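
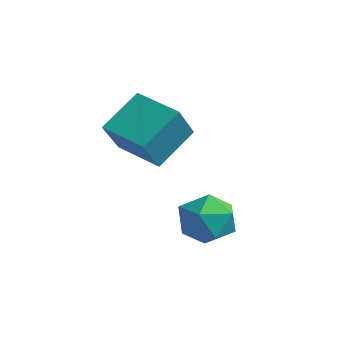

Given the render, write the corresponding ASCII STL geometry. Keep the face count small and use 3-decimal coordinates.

solid 
facet normal -0.382 0.592 0.709
outer loop
vertex 1.392 -2.046 1.292
vertex 0.56 -2.617 1.32
vertex 1.342 -2.833 1.922
endloop
endfacet
facet normal 0.330 0.577 0.747
outer loop
vertex 1.392 -2.046 1.292
vertex 1.342 -2.833 1.922
vertex 2.191 -2.652 1.407
endloop
endfacet
facet normal 0.589 0.799 0.121
outer loop
vertex 1.392 -2.046 1.292
vertex 2.191 -2.652 1.407
vertex 1.935 -2.324 0.488
endloop
endfacet
facet normal 0.037 0.952 -0.304
outer loop
vertex 1.392 -2.046 1.292
vertex 1.935 -2.324 0.488
vertex 0.927 -2.302 0.434
endloop
endfacet
facet normal -0.563 0.824 0.060
outer loop
vertex 1.392 -2.046 1.292
vertex 0.927 -2.302 0.434
vertex 0.56 -2.617 1.32
endloop
endfacet
facet normal 0.532 -0.102 0.841
outer loop
vertex 2.191 -2.652 1.407
vertex 1.342 -2.833 1.922
vertex 1.853 -3.598 1.506
endloop
endfacet
facet normal -0.622 -0.077 0.780
outer loop
vertex 1.342 -2.833 1.922
vertex 0.56 -2.617 1.32
vertex 0.845 -3.576 1.452
endloop
endfacet
facet normal -0.915 0.298 -0.273
outer loop
vertex 0.56 -2.617 1.32
vertex 0.927 -2.302 0.434
vertex 0.589 -3.248 0.533
endloop
endfacet
facet normal 0.057 0.506 -0.861
outer loop
vertex 0.927 -2.302 0.434
vertex 1.935 -2.324 0.488
vertex 1.438 -3.067 0.018
endloop
endfacet
facet normal 0.950 0.259 -0.172
outer loop
vertex 1.935 -2.324 0.488
vertex 2.191 -2.652 1.407
vertex 2.22 -3.283 0.62
endloop
endfacet
facet normal -0.037 -0.952 0.304
outer loop
vertex 1.388 -3.854 0.648
vertex 1.853 -3.598 1.506
vertex 0.845 -3.576 1.452
endloop
endfacet
facet normal -0.589 -0.799 -0.121
outer loop
vertex 1.388 -3.854 0.648
vertex 0.845 -3.576 1.452
vertex 0.589 -3.248 0.533
endloop
endfacet
facet normal -0.330 -0.577 -0.747
outer loop
vertex 1.388 -3.854 0.648
vertex 0.589 -3.248 0.533
vertex 1.438 -3.067 0.018
endloop
endfacet
facet normal 0.382 -0.592 -0.709
outer loop
vertex 1.388 -3.854 0.648
vertex 1.438 -3.067 0.018
vertex 2.22 -3.283 0.62
endloop
endfacet
facet normal 0.563 -0.824 -0.060
outer loop
vertex 1.388 -3.854 0.648
vertex 2.22 -3.283 0.62
vertex 1.853 -3.598 1.506
endloop
endfacet
facet normal -0.057 -0.506 0.861
outer loop
vertex 0.845 -3.576 1.452
vertex 1.853 -3.598 1.506
vertex 1.342 -2.833 1.922
endloop
endfacet
facet normal -0.950 -0.259 0.172
outer loop
vertex 0.589 -3.248 0.533
vertex 0.845 -3.576 1.452
vertex 0.56 -2.617 1.32
endloop
endfacet
facet normal -0.532 0.102 -0.841
outer loop
vertex 1.438 -3.067 0.018
vertex 0.589 -3.248 0.533
vertex 0.927 -2.302 0.434
endloop
endfacet
facet normal 0.622 0.077 -0.780
outer loop
vertex 2.22 -3.283 0.62
vertex 1.438 -3.067 0.018
vertex 1.935 -2.324 0.488
endloop
endfacet
facet normal 0.915 -0.298 0.273
outer loop
vertex 1.853 -3.598 1.506
vertex 2.22 -3.283 0.62
vertex 2.191 -2.652 1.407
endloop
endfacet
facet normal -0.342 0.584 -0.736
outer loop
vertex -2.737 -1.855 3.692
vertex -1.187 -1.458 3.287
vertex -2.678 -3.203 2.594
endloop
endfacet
facet normal -0.939 -0.241 0.245
outer loop
vertex -2.093 -4.202 3.853
vertex -2.737 -1.855 3.692
vertex -2.678 -3.203 2.594
endloop
endfacet
facet normal -0.342 0.584 -0.736
outer loop
vertex -2.678 -3.203 2.594
vertex -1.187 -1.458 3.287
vertex -1.128 -2.806 2.189
endloop
endfacet
facet normal 0.034 -0.775 -0.631
outer loop
vertex -1.128 -2.806 2.189
vertex -2.093 -4.202 3.853
vertex -2.678 -3.203 2.594
endloop
endfacet
facet normal -0.034 0.775 0.631
outer loop
vertex -2.737 -1.855 3.692
vertex -0.602 -2.457 4.546
vertex -1.187 -1.458 3.287
endloop
endfacet
facet normal -0.939 -0.241 0.245
outer loop
vertex -2.152 -2.854 4.951
vertex -2.737 -1.855 3.692
vertex -2.093 -4.202 3.853
endloop
endfacet
facet normal -0.034 0.775 0.631
outer loop
vertex -2.152 -2.854 4.951
vertex -0.602 -2.457 4.546
vertex -2.737 -1.855 3.692
endloop
endfacet
facet normal 0.939 0.241 -0.245
outer loop
vertex -1.187 -1.458 3.287
vertex -0.602 -2.457 4.546
vertex -1.128 -2.806 2.189
endloop
endfacet
facet normal 0.034 -0.775 -0.631
outer loop
vertex -0.543 -3.805 3.448
vertex -2.093 -4.202 3.853
vertex -1.128 -2.806 2.189
endloop
endfacet
facet normal 0.939 0.241 -0.245
outer loop
vertex -1.128 -2.806 2.189
vertex -0.602 -2.457 4.546
vertex -0.543 -3.805 3.448
endloop
endfacet
facet normal 0.342 -0.584 0.736
outer loop
vertex -0.543 -3.805 3.448
vertex -2.152 -2.854 4.951
vertex -2.093 -4.202 3.853
endloop
endfacet
facet normal 0.342 -0.584 0.736
outer loop
vertex -0.602 -2.457 4.546
vertex -2.152 -2.854 4.951
vertex -0.543 -3.805 3.448
endloop
endfacet

endsolid


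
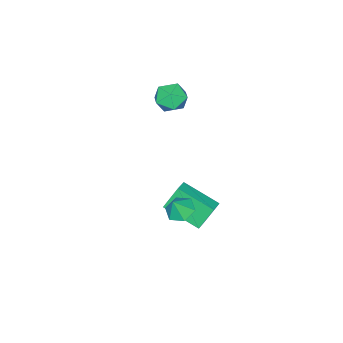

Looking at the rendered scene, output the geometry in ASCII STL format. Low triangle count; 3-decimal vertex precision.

solid 
facet normal 0.085 -0.111 0.990
outer loop
vertex -2.183 -3.156 4.661
vertex -3.088 -3.464 4.704
vertex -2.375 -4.089 4.573
endloop
endfacet
facet normal 0.714 -0.210 0.668
outer loop
vertex -2.183 -3.156 4.661
vertex -2.375 -4.089 4.573
vertex -1.723 -3.679 4.005
endloop
endfacet
facet normal 0.871 0.384 0.305
outer loop
vertex -2.183 -3.156 4.661
vertex -1.723 -3.679 4.005
vertex -2.033 -2.801 3.785
endloop
endfacet
facet normal 0.339 0.850 0.403
outer loop
vertex -2.183 -3.156 4.661
vertex -2.033 -2.801 3.785
vertex -2.877 -2.669 4.217
endloop
endfacet
facet normal -0.146 0.545 0.826
outer loop
vertex -2.183 -3.156 4.661
vertex -2.877 -2.669 4.217
vertex -3.088 -3.464 4.704
endloop
endfacet
facet normal 0.640 -0.742 0.199
outer loop
vertex -1.723 -3.679 4.005
vertex -2.375 -4.089 4.573
vertex -2.343 -4.311 3.643
endloop
endfacet
facet normal -0.377 -0.582 0.721
outer loop
vertex -2.375 -4.089 4.573
vertex -3.088 -3.464 4.704
vertex -3.187 -4.179 4.075
endloop
endfacet
facet normal -0.752 0.478 0.454
outer loop
vertex -3.088 -3.464 4.704
vertex -2.877 -2.669 4.217
vertex -3.497 -3.301 3.855
endloop
endfacet
facet normal 0.034 0.972 -0.231
outer loop
vertex -2.877 -2.669 4.217
vertex -2.033 -2.801 3.785
vertex -2.845 -2.891 3.287
endloop
endfacet
facet normal 0.895 0.218 -0.389
outer loop
vertex -2.033 -2.801 3.785
vertex -1.723 -3.679 4.005
vertex -2.132 -3.516 3.156
endloop
endfacet
facet normal -0.339 -0.850 -0.403
outer loop
vertex -3.037 -3.824 3.199
vertex -2.343 -4.311 3.643
vertex -3.187 -4.179 4.075
endloop
endfacet
facet normal -0.871 -0.384 -0.305
outer loop
vertex -3.037 -3.824 3.199
vertex -3.187 -4.179 4.075
vertex -3.497 -3.301 3.855
endloop
endfacet
facet normal -0.714 0.210 -0.668
outer loop
vertex -3.037 -3.824 3.199
vertex -3.497 -3.301 3.855
vertex -2.845 -2.891 3.287
endloop
endfacet
facet normal -0.085 0.111 -0.990
outer loop
vertex -3.037 -3.824 3.199
vertex -2.845 -2.891 3.287
vertex -2.132 -3.516 3.156
endloop
endfacet
facet normal 0.146 -0.545 -0.826
outer loop
vertex -3.037 -3.824 3.199
vertex -2.132 -3.516 3.156
vertex -2.343 -4.311 3.643
endloop
endfacet
facet normal -0.034 -0.972 0.231
outer loop
vertex -3.187 -4.179 4.075
vertex -2.343 -4.311 3.643
vertex -2.375 -4.089 4.573
endloop
endfacet
facet normal -0.895 -0.218 0.389
outer loop
vertex -3.497 -3.301 3.855
vertex -3.187 -4.179 4.075
vertex -3.088 -3.464 4.704
endloop
endfacet
facet normal -0.640 0.742 -0.199
outer loop
vertex -2.845 -2.891 3.287
vertex -3.497 -3.301 3.855
vertex -2.877 -2.669 4.217
endloop
endfacet
facet normal 0.377 0.582 -0.721
outer loop
vertex -2.132 -3.516 3.156
vertex -2.845 -2.891 3.287
vertex -2.033 -2.801 3.785
endloop
endfacet
facet normal 0.752 -0.478 -0.454
outer loop
vertex -2.343 -4.311 3.643
vertex -2.132 -3.516 3.156
vertex -1.723 -3.679 4.005
endloop
endfacet
facet normal -0.416 0.278 0.866
outer loop
vertex -0.956 -1.662 -0.983
vertex -1.374 0.259 -1.801
vertex -1.755 -1.959 -1.272
endloop
endfacet
facet normal 0.196 -0.902 0.384
outer loop
vertex -1.126 -2.379 -2.579
vertex -0.956 -1.662 -0.983
vertex -1.755 -1.959 -1.272
endloop
endfacet
facet normal -0.417 0.278 0.865
outer loop
vertex -1.755 -1.959 -1.272
vertex -1.374 0.259 -1.801
vertex -2.173 -0.038 -2.091
endloop
endfacet
facet normal -0.888 -0.330 -0.321
outer loop
vertex -2.173 -0.038 -2.091
vertex -1.126 -2.379 -2.579
vertex -1.755 -1.959 -1.272
endloop
endfacet
facet normal 0.888 0.330 0.321
outer loop
vertex -0.956 -1.662 -0.983
vertex -0.745 -0.161 -3.108
vertex -1.374 0.259 -1.801
endloop
endfacet
facet normal 0.196 -0.902 0.384
outer loop
vertex -0.327 -2.082 -2.289
vertex -0.956 -1.662 -0.983
vertex -1.126 -2.379 -2.579
endloop
endfacet
facet normal 0.888 0.330 0.321
outer loop
vertex -0.327 -2.082 -2.289
vertex -0.745 -0.161 -3.108
vertex -0.956 -1.662 -0.983
endloop
endfacet
facet normal -0.196 0.902 -0.384
outer loop
vertex -1.374 0.259 -1.801
vertex -0.745 -0.161 -3.108
vertex -2.173 -0.038 -2.091
endloop
endfacet
facet normal -0.888 -0.330 -0.321
outer loop
vertex -1.544 -0.458 -3.397
vertex -1.126 -2.379 -2.579
vertex -2.173 -0.038 -2.091
endloop
endfacet
facet normal -0.196 0.902 -0.385
outer loop
vertex -2.173 -0.038 -2.091
vertex -0.745 -0.161 -3.108
vertex -1.544 -0.458 -3.397
endloop
endfacet
facet normal 0.417 -0.278 -0.865
outer loop
vertex -1.544 -0.458 -3.397
vertex -0.327 -2.082 -2.289
vertex -1.126 -2.379 -2.579
endloop
endfacet
facet normal 0.417 -0.278 -0.865
outer loop
vertex -0.745 -0.161 -3.108
vertex -0.327 -2.082 -2.289
vertex -1.544 -0.458 -3.397
endloop
endfacet
facet normal -0.458 0.066 -0.886
outer loop
vertex 1.562 -0.082 -0.513
vertex 0.877 0.013 -0.152
vertex 1.313 0.635 -0.331
endloop
endfacet
facet normal 0.945 0.288 0.157
outer loop
vertex 1.562 -0.082 -0.513
vertex 1.313 0.635 -0.331
vertex 1.343 -0.053 0.752
endloop
endfacet
facet normal -0.457 0.065 -0.887
outer loop
vertex 1.313 0.635 -0.331
vertex 0.877 0.013 -0.152
vertex 0.628 0.73 0.029
endloop
endfacet
facet normal 0.368 0.790 0.491
outer loop
vertex 1.313 0.635 -0.331
vertex 0.628 0.73 0.029
vertex 1.343 -0.053 0.752
endloop
endfacet
facet normal -0.457 0.065 -0.887
outer loop
vertex 0.628 0.73 0.029
vertex 0.877 0.013 -0.152
vertex 0.192 0.109 0.208
endloop
endfacet
facet normal -0.324 0.465 0.824
outer loop
vertex 0.628 0.73 0.029
vertex 0.192 0.109 0.208
vertex 1.343 -0.053 0.752
endloop
endfacet
facet normal -0.457 0.065 -0.887
outer loop
vertex 0.192 0.109 0.208
vertex 0.877 0.013 -0.152
vertex 0.441 -0.608 0.027
endloop
endfacet
facet normal -0.440 -0.360 0.823
outer loop
vertex 0.192 0.109 0.208
vertex 0.441 -0.608 0.027
vertex 1.343 -0.053 0.752
endloop
endfacet
facet normal -0.458 0.066 -0.886
outer loop
vertex 0.441 -0.608 0.027
vertex 0.877 0.013 -0.152
vertex 1.126 -0.703 -0.334
endloop
endfacet
facet normal 0.138 -0.862 0.488
outer loop
vertex 0.441 -0.608 0.027
vertex 1.126 -0.703 -0.334
vertex 1.343 -0.053 0.752
endloop
endfacet
facet normal -0.458 0.066 -0.886
outer loop
vertex 1.126 -0.703 -0.334
vertex 0.877 0.013 -0.152
vertex 1.562 -0.082 -0.513
endloop
endfacet
facet normal 0.829 -0.537 0.156
outer loop
vertex 1.126 -0.703 -0.334
vertex 1.562 -0.082 -0.513
vertex 1.343 -0.053 0.752
endloop
endfacet

endsolid


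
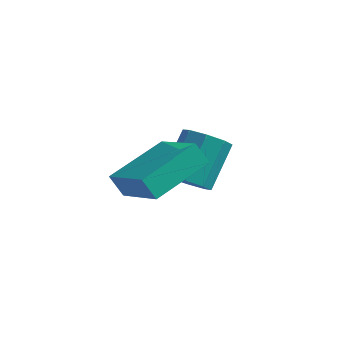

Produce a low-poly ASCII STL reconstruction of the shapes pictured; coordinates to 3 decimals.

solid 
facet normal -0.520 -0.054 0.852
outer loop
vertex -2.195 -4.495 0.877
vertex -1.491 -2.584 1.428
vertex -3.681 -3.701 0.02
endloop
endfacet
facet normal -0.333 -0.906 -0.261
outer loop
vertex -3.249 -3.656 -0.688
vertex -2.195 -4.495 0.877
vertex -3.681 -3.701 0.02
endloop
endfacet
facet normal -0.521 -0.053 0.852
outer loop
vertex -3.681 -3.701 0.02
vertex -1.491 -2.584 1.428
vertex -2.977 -1.79 0.57
endloop
endfacet
facet normal -0.786 0.420 -0.453
outer loop
vertex -2.977 -1.79 0.57
vertex -3.249 -3.656 -0.688
vertex -3.681 -3.701 0.02
endloop
endfacet
facet normal 0.786 -0.420 0.453
outer loop
vertex -2.195 -4.495 0.877
vertex -1.059 -2.539 0.72
vertex -1.491 -2.584 1.428
endloop
endfacet
facet normal -0.333 -0.906 -0.261
outer loop
vertex -1.763 -4.45 0.17
vertex -2.195 -4.495 0.877
vertex -3.249 -3.656 -0.688
endloop
endfacet
facet normal 0.786 -0.420 0.454
outer loop
vertex -1.763 -4.45 0.17
vertex -1.059 -2.539 0.72
vertex -2.195 -4.495 0.877
endloop
endfacet
facet normal 0.333 0.906 0.261
outer loop
vertex -1.491 -2.584 1.428
vertex -1.059 -2.539 0.72
vertex -2.977 -1.79 0.57
endloop
endfacet
facet normal -0.786 0.420 -0.453
outer loop
vertex -2.545 -1.745 -0.137
vertex -3.249 -3.656 -0.688
vertex -2.977 -1.79 0.57
endloop
endfacet
facet normal 0.333 0.906 0.261
outer loop
vertex -2.977 -1.79 0.57
vertex -1.059 -2.539 0.72
vertex -2.545 -1.745 -0.137
endloop
endfacet
facet normal 0.521 0.054 -0.852
outer loop
vertex -2.545 -1.745 -0.137
vertex -1.763 -4.45 0.17
vertex -3.249 -3.656 -0.688
endloop
endfacet
facet normal 0.520 0.054 -0.852
outer loop
vertex -1.059 -2.539 0.72
vertex -1.763 -4.45 0.17
vertex -2.545 -1.745 -0.137
endloop
endfacet
facet normal -0.049 -0.692 -0.720
outer loop
vertex -1.612 -1.259 -1.474
vertex -2.363 -1.407 -1.28
vertex -2.003 -0.913 -1.78
endloop
endfacet
facet normal 0.762 0.440 -0.476
outer loop
vertex -1.612 -1.259 -1.474
vertex -2.003 -0.913 -1.78
vertex -1.525 -0.025 -0.194
endloop
endfacet
facet normal 0.762 0.440 -0.476
outer loop
vertex -1.525 -0.025 -0.194
vertex -2.003 -0.913 -1.78
vertex -1.916 0.321 -0.5
endloop
endfacet
facet normal 0.049 0.692 0.720
outer loop
vertex -1.525 -0.025 -0.194
vertex -1.916 0.321 -0.5
vertex -2.277 -0.173 0.0
endloop
endfacet
facet normal -0.048 -0.693 -0.719
outer loop
vertex -2.003 -0.913 -1.78
vertex -2.363 -1.407 -1.28
vertex -2.604 -0.857 -1.794
endloop
endfacet
facet normal 0.083 0.715 -0.695
outer loop
vertex -2.003 -0.913 -1.78
vertex -2.604 -0.857 -1.794
vertex -1.916 0.321 -0.5
endloop
endfacet
facet normal 0.083 0.715 -0.695
outer loop
vertex -1.916 0.321 -0.5
vertex -2.604 -0.857 -1.794
vertex -2.518 0.377 -0.514
endloop
endfacet
facet normal 0.048 0.693 0.719
outer loop
vertex -1.916 0.321 -0.5
vertex -2.518 0.377 -0.514
vertex -2.277 -0.173 0.0
endloop
endfacet
facet normal -0.049 -0.693 -0.719
outer loop
vertex -2.604 -0.857 -1.794
vertex -2.363 -1.407 -1.28
vertex -3.065 -1.123 -1.506
endloop
endfacet
facet normal -0.646 0.571 -0.507
outer loop
vertex -2.604 -0.857 -1.794
vertex -3.065 -1.123 -1.506
vertex -2.518 0.377 -0.514
endloop
endfacet
facet normal -0.647 0.571 -0.506
outer loop
vertex -2.518 0.377 -0.514
vertex -3.065 -1.123 -1.506
vertex -2.978 0.111 -0.226
endloop
endfacet
facet normal 0.049 0.693 0.719
outer loop
vertex -2.518 0.377 -0.514
vertex -2.978 0.111 -0.226
vertex -2.277 -0.173 0.0
endloop
endfacet
facet normal -0.049 -0.693 -0.719
outer loop
vertex -3.065 -1.123 -1.506
vertex -2.363 -1.407 -1.28
vertex -3.115 -1.555 -1.086
endloop
endfacet
facet normal -0.995 0.093 -0.022
outer loop
vertex -3.065 -1.123 -1.506
vertex -3.115 -1.555 -1.086
vertex -2.978 0.111 -0.226
endloop
endfacet
facet normal -0.995 0.093 -0.022
outer loop
vertex -2.978 0.111 -0.226
vertex -3.115 -1.555 -1.086
vertex -3.028 -0.321 0.194
endloop
endfacet
facet normal 0.049 0.693 0.719
outer loop
vertex -2.978 0.111 -0.226
vertex -3.028 -0.321 0.194
vertex -2.277 -0.173 0.0
endloop
endfacet
facet normal -0.049 -0.692 -0.720
outer loop
vertex -3.115 -1.555 -1.086
vertex -2.363 -1.407 -1.28
vertex -2.724 -1.901 -0.78
endloop
endfacet
facet normal -0.762 -0.440 0.476
outer loop
vertex -3.115 -1.555 -1.086
vertex -2.724 -1.901 -0.78
vertex -3.028 -0.321 0.194
endloop
endfacet
facet normal -0.762 -0.440 0.476
outer loop
vertex -3.028 -0.321 0.194
vertex -2.724 -1.901 -0.78
vertex -2.637 -0.667 0.5
endloop
endfacet
facet normal 0.049 0.692 0.720
outer loop
vertex -3.028 -0.321 0.194
vertex -2.637 -0.667 0.5
vertex -2.277 -0.173 0.0
endloop
endfacet
facet normal -0.048 -0.693 -0.719
outer loop
vertex -2.724 -1.901 -0.78
vertex -2.363 -1.407 -1.28
vertex -2.122 -1.957 -0.766
endloop
endfacet
facet normal -0.083 -0.715 0.695
outer loop
vertex -2.724 -1.901 -0.78
vertex -2.122 -1.957 -0.766
vertex -2.637 -0.667 0.5
endloop
endfacet
facet normal -0.083 -0.715 0.695
outer loop
vertex -2.637 -0.667 0.5
vertex -2.122 -1.957 -0.766
vertex -2.036 -0.723 0.514
endloop
endfacet
facet normal 0.048 0.693 0.719
outer loop
vertex -2.637 -0.667 0.5
vertex -2.036 -0.723 0.514
vertex -2.277 -0.173 0.0
endloop
endfacet
facet normal -0.049 -0.693 -0.719
outer loop
vertex -2.122 -1.957 -0.766
vertex -2.363 -1.407 -1.28
vertex -1.662 -1.691 -1.054
endloop
endfacet
facet normal 0.647 -0.570 0.506
outer loop
vertex -2.122 -1.957 -0.766
vertex -1.662 -1.691 -1.054
vertex -2.036 -0.723 0.514
endloop
endfacet
facet normal 0.646 -0.571 0.507
outer loop
vertex -2.036 -0.723 0.514
vertex -1.662 -1.691 -1.054
vertex -1.575 -0.457 0.226
endloop
endfacet
facet normal 0.049 0.693 0.719
outer loop
vertex -2.036 -0.723 0.514
vertex -1.575 -0.457 0.226
vertex -2.277 -0.173 0.0
endloop
endfacet
facet normal -0.049 -0.693 -0.719
outer loop
vertex -1.662 -1.691 -1.054
vertex -2.363 -1.407 -1.28
vertex -1.612 -1.259 -1.474
endloop
endfacet
facet normal 0.995 -0.093 0.022
outer loop
vertex -1.662 -1.691 -1.054
vertex -1.612 -1.259 -1.474
vertex -1.575 -0.457 0.226
endloop
endfacet
facet normal 0.995 -0.093 0.022
outer loop
vertex -1.575 -0.457 0.226
vertex -1.612 -1.259 -1.474
vertex -1.525 -0.025 -0.194
endloop
endfacet
facet normal 0.049 0.693 0.719
outer loop
vertex -1.575 -0.457 0.226
vertex -1.525 -0.025 -0.194
vertex -2.277 -0.173 0.0
endloop
endfacet

endsolid


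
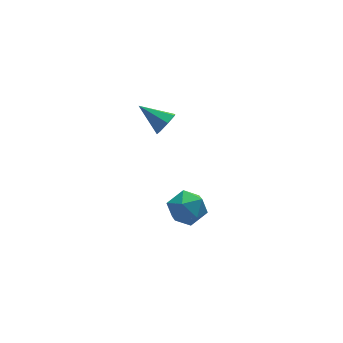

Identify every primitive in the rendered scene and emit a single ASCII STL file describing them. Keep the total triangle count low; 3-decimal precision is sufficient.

solid 
facet normal -0.883 -0.219 0.415
outer loop
vertex -0.029 1.725 -2.475
vertex 0.004 0.759 -2.916
vertex 0.418 0.916 -1.951
endloop
endfacet
facet normal -0.520 0.243 0.819
outer loop
vertex -0.029 1.725 -2.475
vertex 0.418 0.916 -1.951
vertex 0.878 1.874 -1.943
endloop
endfacet
facet normal -0.383 0.821 0.423
outer loop
vertex -0.029 1.725 -2.475
vertex 0.878 1.874 -1.943
vertex 0.748 2.308 -2.903
endloop
endfacet
facet normal -0.661 0.715 -0.226
outer loop
vertex -0.029 1.725 -2.475
vertex 0.748 2.308 -2.903
vertex 0.208 1.619 -3.505
endloop
endfacet
facet normal -0.970 0.072 -0.231
outer loop
vertex -0.029 1.725 -2.475
vertex 0.208 1.619 -3.505
vertex 0.004 0.759 -2.916
endloop
endfacet
facet normal 0.103 -0.058 0.993
outer loop
vertex 0.878 1.874 -1.943
vertex 0.418 0.916 -1.951
vertex 1.472 1.001 -2.055
endloop
endfacet
facet normal -0.483 -0.807 0.339
outer loop
vertex 0.418 0.916 -1.951
vertex 0.004 0.759 -2.916
vertex 0.932 0.312 -2.657
endloop
endfacet
facet normal -0.625 -0.335 -0.705
outer loop
vertex 0.004 0.759 -2.916
vertex 0.208 1.619 -3.505
vertex 0.802 0.746 -3.617
endloop
endfacet
facet normal -0.126 0.707 -0.696
outer loop
vertex 0.208 1.619 -3.505
vertex 0.748 2.308 -2.903
vertex 1.262 1.704 -3.609
endloop
endfacet
facet normal 0.324 0.878 0.353
outer loop
vertex 0.748 2.308 -2.903
vertex 0.878 1.874 -1.943
vertex 1.676 1.861 -2.644
endloop
endfacet
facet normal 0.661 -0.715 0.226
outer loop
vertex 1.709 0.895 -3.085
vertex 1.472 1.001 -2.055
vertex 0.932 0.312 -2.657
endloop
endfacet
facet normal 0.383 -0.821 -0.423
outer loop
vertex 1.709 0.895 -3.085
vertex 0.932 0.312 -2.657
vertex 0.802 0.746 -3.617
endloop
endfacet
facet normal 0.520 -0.243 -0.819
outer loop
vertex 1.709 0.895 -3.085
vertex 0.802 0.746 -3.617
vertex 1.262 1.704 -3.609
endloop
endfacet
facet normal 0.883 0.219 -0.415
outer loop
vertex 1.709 0.895 -3.085
vertex 1.262 1.704 -3.609
vertex 1.676 1.861 -2.644
endloop
endfacet
facet normal 0.970 -0.072 0.231
outer loop
vertex 1.709 0.895 -3.085
vertex 1.676 1.861 -2.644
vertex 1.472 1.001 -2.055
endloop
endfacet
facet normal 0.126 -0.707 0.696
outer loop
vertex 0.932 0.312 -2.657
vertex 1.472 1.001 -2.055
vertex 0.418 0.916 -1.951
endloop
endfacet
facet normal -0.324 -0.878 -0.353
outer loop
vertex 0.802 0.746 -3.617
vertex 0.932 0.312 -2.657
vertex 0.004 0.759 -2.916
endloop
endfacet
facet normal -0.103 0.058 -0.993
outer loop
vertex 1.262 1.704 -3.609
vertex 0.802 0.746 -3.617
vertex 0.208 1.619 -3.505
endloop
endfacet
facet normal 0.483 0.807 -0.339
outer loop
vertex 1.676 1.861 -2.644
vertex 1.262 1.704 -3.609
vertex 0.748 2.308 -2.903
endloop
endfacet
facet normal 0.625 0.335 0.705
outer loop
vertex 1.472 1.001 -2.055
vertex 1.676 1.861 -2.644
vertex 0.878 1.874 -1.943
endloop
endfacet
facet normal 0.587 -0.647 -0.485
outer loop
vertex 0.41 1.787 3.931
vertex 0.05 1.902 3.342
vertex 0.617 2.238 3.58
endloop
endfacet
facet normal 0.467 0.399 0.789
outer loop
vertex 0.41 1.787 3.931
vertex 0.617 2.238 3.58
vertex -0.89 2.938 4.118
endloop
endfacet
facet normal 0.587 -0.647 -0.486
outer loop
vertex 0.617 2.238 3.58
vertex 0.05 1.902 3.342
vertex 0.397 2.436 3.05
endloop
endfacet
facet normal 0.457 0.878 0.138
outer loop
vertex 0.617 2.238 3.58
vertex 0.397 2.436 3.05
vertex -0.89 2.938 4.118
endloop
endfacet
facet normal 0.588 -0.647 -0.485
outer loop
vertex 0.397 2.436 3.05
vertex 0.05 1.902 3.342
vertex -0.084 2.232 2.739
endloop
endfacet
facet normal -0.059 0.874 -0.482
outer loop
vertex 0.397 2.436 3.05
vertex -0.084 2.232 2.739
vertex -0.89 2.938 4.118
endloop
endfacet
facet normal 0.589 -0.647 -0.485
outer loop
vertex -0.084 2.232 2.739
vertex 0.05 1.902 3.342
vertex -0.463 1.78 2.882
endloop
endfacet
facet normal -0.694 0.390 -0.605
outer loop
vertex -0.084 2.232 2.739
vertex -0.463 1.78 2.882
vertex -0.89 2.938 4.118
endloop
endfacet
facet normal 0.589 -0.647 -0.485
outer loop
vertex -0.463 1.78 2.882
vertex 0.05 1.902 3.342
vertex -0.456 1.42 3.371
endloop
endfacet
facet normal -0.968 -0.208 -0.139
outer loop
vertex -0.463 1.78 2.882
vertex -0.456 1.42 3.371
vertex -0.89 2.938 4.118
endloop
endfacet
facet normal 0.588 -0.647 -0.486
outer loop
vertex -0.456 1.42 3.371
vertex 0.05 1.902 3.342
vertex -0.067 1.423 3.838
endloop
endfacet
facet normal -0.676 -0.472 0.566
outer loop
vertex -0.456 1.42 3.371
vertex -0.067 1.423 3.838
vertex -0.89 2.938 4.118
endloop
endfacet
facet normal 0.588 -0.647 -0.486
outer loop
vertex -0.067 1.423 3.838
vertex 0.05 1.902 3.342
vertex 0.41 1.787 3.931
endloop
endfacet
facet normal -0.037 -0.201 0.979
outer loop
vertex -0.067 1.423 3.838
vertex 0.41 1.787 3.931
vertex -0.89 2.938 4.118
endloop
endfacet

endsolid


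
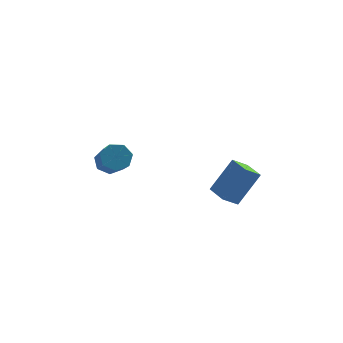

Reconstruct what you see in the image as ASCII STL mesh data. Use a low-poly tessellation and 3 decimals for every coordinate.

solid 
facet normal -0.511 -0.303 -0.804
outer loop
vertex 2.976 -1.473 1.505
vertex 2.509 -0.612 1.477
vertex 3.548 -1.178 1.03
endloop
endfacet
facet normal 0.477 -0.878 0.029
outer loop
vertex 4.371 -0.688 2.323
vertex 2.976 -1.473 1.505
vertex 3.548 -1.178 1.03
endloop
endfacet
facet normal -0.512 -0.305 -0.803
outer loop
vertex 3.548 -1.178 1.03
vertex 2.509 -0.612 1.477
vertex 3.08 -0.317 1.001
endloop
endfacet
facet normal 0.715 0.368 -0.595
outer loop
vertex 3.08 -0.317 1.001
vertex 4.371 -0.688 2.323
vertex 3.548 -1.178 1.03
endloop
endfacet
facet normal -0.715 -0.368 0.595
outer loop
vertex 2.976 -1.473 1.505
vertex 3.332 -0.122 2.77
vertex 2.509 -0.612 1.477
endloop
endfacet
facet normal 0.477 -0.878 0.029
outer loop
vertex 3.8 -0.983 2.799
vertex 2.976 -1.473 1.505
vertex 4.371 -0.688 2.323
endloop
endfacet
facet normal -0.715 -0.368 0.595
outer loop
vertex 3.8 -0.983 2.799
vertex 3.332 -0.122 2.77
vertex 2.976 -1.473 1.505
endloop
endfacet
facet normal -0.478 0.878 -0.029
outer loop
vertex 2.509 -0.612 1.477
vertex 3.332 -0.122 2.77
vertex 3.08 -0.317 1.001
endloop
endfacet
facet normal 0.715 0.368 -0.595
outer loop
vertex 3.904 0.173 2.295
vertex 4.371 -0.688 2.323
vertex 3.08 -0.317 1.001
endloop
endfacet
facet normal -0.477 0.878 -0.029
outer loop
vertex 3.08 -0.317 1.001
vertex 3.332 -0.122 2.77
vertex 3.904 0.173 2.295
endloop
endfacet
facet normal 0.512 0.304 0.803
outer loop
vertex 3.904 0.173 2.295
vertex 3.8 -0.983 2.799
vertex 4.371 -0.688 2.323
endloop
endfacet
facet normal 0.511 0.305 0.804
outer loop
vertex 3.332 -0.122 2.77
vertex 3.8 -0.983 2.799
vertex 3.904 0.173 2.295
endloop
endfacet
facet normal -0.159 0.779 -0.607
outer loop
vertex -0.782 1.196 1.343
vertex -1.266 1.377 1.702
vertex -0.659 1.538 1.75
endloop
endfacet
facet normal 0.961 -0.019 -0.275
outer loop
vertex -0.782 1.196 1.343
vertex -0.659 1.538 1.75
vertex -0.47 -0.339 2.538
endloop
endfacet
facet normal 0.961 -0.018 -0.274
outer loop
vertex -0.47 -0.339 2.538
vertex -0.659 1.538 1.75
vertex -0.347 0.004 2.946
endloop
endfacet
facet normal 0.159 -0.779 0.607
outer loop
vertex -0.47 -0.339 2.538
vertex -0.347 0.004 2.946
vertex -0.954 -0.157 2.898
endloop
endfacet
facet normal -0.159 0.779 -0.607
outer loop
vertex -0.659 1.538 1.75
vertex -1.266 1.377 1.702
vertex -0.993 1.76 2.122
endloop
endfacet
facet normal 0.776 0.478 0.411
outer loop
vertex -0.659 1.538 1.75
vertex -0.993 1.76 2.122
vertex -0.347 0.004 2.946
endloop
endfacet
facet normal 0.775 0.479 0.413
outer loop
vertex -0.347 0.004 2.946
vertex -0.993 1.76 2.122
vertex -0.681 0.225 3.317
endloop
endfacet
facet normal 0.159 -0.779 0.607
outer loop
vertex -0.347 0.004 2.946
vertex -0.681 0.225 3.317
vertex -0.954 -0.157 2.898
endloop
endfacet
facet normal -0.160 0.779 -0.607
outer loop
vertex -0.993 1.76 2.122
vertex -1.266 1.377 1.702
vertex -1.533 1.693 2.178
endloop
endfacet
facet normal 0.005 0.615 0.789
outer loop
vertex -0.993 1.76 2.122
vertex -1.533 1.693 2.178
vertex -0.681 0.225 3.317
endloop
endfacet
facet normal 0.007 0.615 0.788
outer loop
vertex -0.681 0.225 3.317
vertex -1.533 1.693 2.178
vertex -1.22 0.159 3.373
endloop
endfacet
facet normal 0.158 -0.779 0.607
outer loop
vertex -0.681 0.225 3.317
vertex -1.22 0.159 3.373
vertex -0.954 -0.157 2.898
endloop
endfacet
facet normal -0.159 0.779 -0.606
outer loop
vertex -1.533 1.693 2.178
vertex -1.266 1.377 1.702
vertex -1.872 1.389 1.876
endloop
endfacet
facet normal -0.768 0.289 0.572
outer loop
vertex -1.533 1.693 2.178
vertex -1.872 1.389 1.876
vertex -1.22 0.159 3.373
endloop
endfacet
facet normal -0.768 0.288 0.571
outer loop
vertex -1.22 0.159 3.373
vertex -1.872 1.389 1.876
vertex -1.559 -0.146 3.071
endloop
endfacet
facet normal 0.159 -0.778 0.607
outer loop
vertex -1.22 0.159 3.373
vertex -1.559 -0.146 3.071
vertex -0.954 -0.157 2.898
endloop
endfacet
facet normal -0.159 0.779 -0.606
outer loop
vertex -1.872 1.389 1.876
vertex -1.266 1.377 1.702
vertex -1.755 1.076 1.443
endloop
endfacet
facet normal -0.964 -0.256 -0.076
outer loop
vertex -1.872 1.389 1.876
vertex -1.755 1.076 1.443
vertex -1.559 -0.146 3.071
endloop
endfacet
facet normal -0.964 -0.256 -0.076
outer loop
vertex -1.559 -0.146 3.071
vertex -1.755 1.076 1.443
vertex -1.442 -0.459 2.638
endloop
endfacet
facet normal 0.159 -0.779 0.606
outer loop
vertex -1.559 -0.146 3.071
vertex -1.442 -0.459 2.638
vertex -0.954 -0.157 2.898
endloop
endfacet
facet normal -0.158 0.779 -0.607
outer loop
vertex -1.755 1.076 1.443
vertex -1.266 1.377 1.702
vertex -1.27 0.99 1.206
endloop
endfacet
facet normal -0.433 -0.607 -0.666
outer loop
vertex -1.755 1.076 1.443
vertex -1.27 0.99 1.206
vertex -1.442 -0.459 2.638
endloop
endfacet
facet normal -0.433 -0.607 -0.666
outer loop
vertex -1.442 -0.459 2.638
vertex -1.27 0.99 1.206
vertex -0.957 -0.545 2.401
endloop
endfacet
facet normal 0.159 -0.779 0.607
outer loop
vertex -1.442 -0.459 2.638
vertex -0.957 -0.545 2.401
vertex -0.954 -0.157 2.898
endloop
endfacet
facet normal -0.159 0.779 -0.607
outer loop
vertex -1.27 0.99 1.206
vertex -1.266 1.377 1.702
vertex -0.782 1.196 1.343
endloop
endfacet
facet normal 0.423 -0.501 -0.755
outer loop
vertex -1.27 0.99 1.206
vertex -0.782 1.196 1.343
vertex -0.957 -0.545 2.401
endloop
endfacet
facet normal 0.424 -0.501 -0.754
outer loop
vertex -0.957 -0.545 2.401
vertex -0.782 1.196 1.343
vertex -0.47 -0.339 2.538
endloop
endfacet
facet normal 0.159 -0.779 0.607
outer loop
vertex -0.957 -0.545 2.401
vertex -0.47 -0.339 2.538
vertex -0.954 -0.157 2.898
endloop
endfacet

endsolid


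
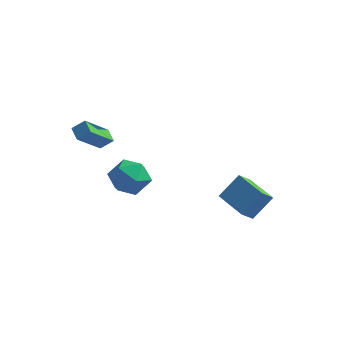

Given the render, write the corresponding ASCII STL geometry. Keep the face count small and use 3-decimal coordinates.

solid 
facet normal -0.385 0.905 0.181
outer loop
vertex -1.79 -3.107 -0.181
vertex -1.666 -3.284 0.966
vertex -0.802 -2.794 0.355
endloop
endfacet
facet normal -0.042 0.895 -0.445
outer loop
vertex -1.79 -3.107 -0.181
vertex -0.802 -2.794 0.355
vertex -0.76 -3.312 -0.691
endloop
endfacet
facet normal -0.344 0.393 -0.853
outer loop
vertex -1.79 -3.107 -0.181
vertex -0.76 -3.312 -0.691
vertex -1.6 -4.122 -0.725
endloop
endfacet
facet normal -0.873 0.093 -0.479
outer loop
vertex -1.79 -3.107 -0.181
vertex -1.6 -4.122 -0.725
vertex -2.16 -4.105 0.299
endloop
endfacet
facet normal -0.898 0.410 0.160
outer loop
vertex -1.79 -3.107 -0.181
vertex -2.16 -4.105 0.299
vertex -1.666 -3.284 0.966
endloop
endfacet
facet normal 0.634 0.703 -0.323
outer loop
vertex -0.76 -3.312 -0.691
vertex -0.802 -2.794 0.355
vertex -0.0 -3.615 0.141
endloop
endfacet
facet normal 0.080 0.719 0.690
outer loop
vertex -0.802 -2.794 0.355
vertex -1.666 -3.284 0.966
vertex -0.56 -3.598 1.165
endloop
endfacet
facet normal -0.750 -0.081 0.656
outer loop
vertex -1.666 -3.284 0.966
vertex -2.16 -4.105 0.299
vertex -1.4 -4.408 1.131
endloop
endfacet
facet normal -0.710 -0.595 -0.378
outer loop
vertex -2.16 -4.105 0.299
vertex -1.6 -4.122 -0.725
vertex -1.358 -4.926 0.085
endloop
endfacet
facet normal 0.146 -0.110 -0.983
outer loop
vertex -1.6 -4.122 -0.725
vertex -0.76 -3.312 -0.691
vertex -0.494 -4.436 -0.526
endloop
endfacet
facet normal 0.873 -0.093 0.479
outer loop
vertex -0.37 -4.613 0.621
vertex -0.0 -3.615 0.141
vertex -0.56 -3.598 1.165
endloop
endfacet
facet normal 0.344 -0.393 0.853
outer loop
vertex -0.37 -4.613 0.621
vertex -0.56 -3.598 1.165
vertex -1.4 -4.408 1.131
endloop
endfacet
facet normal 0.042 -0.895 0.445
outer loop
vertex -0.37 -4.613 0.621
vertex -1.4 -4.408 1.131
vertex -1.358 -4.926 0.085
endloop
endfacet
facet normal 0.385 -0.905 -0.181
outer loop
vertex -0.37 -4.613 0.621
vertex -1.358 -4.926 0.085
vertex -0.494 -4.436 -0.526
endloop
endfacet
facet normal 0.898 -0.410 -0.160
outer loop
vertex -0.37 -4.613 0.621
vertex -0.494 -4.436 -0.526
vertex -0.0 -3.615 0.141
endloop
endfacet
facet normal 0.710 0.595 0.378
outer loop
vertex -0.56 -3.598 1.165
vertex -0.0 -3.615 0.141
vertex -0.802 -2.794 0.355
endloop
endfacet
facet normal -0.146 0.110 0.983
outer loop
vertex -1.4 -4.408 1.131
vertex -0.56 -3.598 1.165
vertex -1.666 -3.284 0.966
endloop
endfacet
facet normal -0.634 -0.703 0.323
outer loop
vertex -1.358 -4.926 0.085
vertex -1.4 -4.408 1.131
vertex -2.16 -4.105 0.299
endloop
endfacet
facet normal -0.080 -0.719 -0.690
outer loop
vertex -0.494 -4.436 -0.526
vertex -1.358 -4.926 0.085
vertex -1.6 -4.122 -0.725
endloop
endfacet
facet normal 0.750 0.081 -0.656
outer loop
vertex -0.0 -3.615 0.141
vertex -0.494 -4.436 -0.526
vertex -0.76 -3.312 -0.691
endloop
endfacet
facet normal -0.700 -0.352 -0.621
outer loop
vertex -3.936 -4.295 3.228
vertex -3.42 -2.866 1.836
vertex -3.388 -4.81 2.902
endloop
endfacet
facet normal -0.250 -0.694 0.675
outer loop
vertex -2.8 -4.514 3.424
vertex -3.936 -4.295 3.228
vertex -3.388 -4.81 2.902
endloop
endfacet
facet normal -0.700 -0.352 -0.621
outer loop
vertex -3.388 -4.81 2.902
vertex -3.42 -2.866 1.836
vertex -2.872 -3.381 1.51
endloop
endfacet
facet normal 0.669 -0.628 -0.397
outer loop
vertex -2.872 -3.381 1.51
vertex -2.8 -4.514 3.424
vertex -3.388 -4.81 2.902
endloop
endfacet
facet normal -0.669 0.628 0.397
outer loop
vertex -3.936 -4.295 3.228
vertex -2.832 -2.57 2.358
vertex -3.42 -2.866 1.836
endloop
endfacet
facet normal -0.250 -0.694 0.675
outer loop
vertex -3.348 -3.999 3.75
vertex -3.936 -4.295 3.228
vertex -2.8 -4.514 3.424
endloop
endfacet
facet normal -0.669 0.628 0.397
outer loop
vertex -3.348 -3.999 3.75
vertex -2.832 -2.57 2.358
vertex -3.936 -4.295 3.228
endloop
endfacet
facet normal 0.250 0.694 -0.675
outer loop
vertex -3.42 -2.866 1.836
vertex -2.832 -2.57 2.358
vertex -2.872 -3.381 1.51
endloop
endfacet
facet normal 0.669 -0.628 -0.397
outer loop
vertex -2.284 -3.085 2.032
vertex -2.8 -4.514 3.424
vertex -2.872 -3.381 1.51
endloop
endfacet
facet normal 0.250 0.694 -0.675
outer loop
vertex -2.872 -3.381 1.51
vertex -2.832 -2.57 2.358
vertex -2.284 -3.085 2.032
endloop
endfacet
facet normal 0.700 0.352 0.621
outer loop
vertex -2.284 -3.085 2.032
vertex -3.348 -3.999 3.75
vertex -2.8 -4.514 3.424
endloop
endfacet
facet normal 0.700 0.352 0.621
outer loop
vertex -2.832 -2.57 2.358
vertex -3.348 -3.999 3.75
vertex -2.284 -3.085 2.032
endloop
endfacet
facet normal -0.427 -0.541 -0.724
outer loop
vertex 3.31 -0.168 -3.733
vertex 1.666 0.815 -3.497
vertex 3.64 0.562 -4.473
endloop
endfacet
facet normal 0.852 -0.509 -0.123
outer loop
vertex 4.354 1.465 -3.263
vertex 3.31 -0.168 -3.733
vertex 3.64 0.562 -4.473
endloop
endfacet
facet normal -0.427 -0.541 -0.724
outer loop
vertex 3.64 0.562 -4.473
vertex 1.666 0.815 -3.497
vertex 1.996 1.544 -4.236
endloop
endfacet
facet normal 0.302 0.670 -0.678
outer loop
vertex 1.996 1.544 -4.236
vertex 4.354 1.465 -3.263
vertex 3.64 0.562 -4.473
endloop
endfacet
facet normal -0.303 -0.669 0.678
outer loop
vertex 3.31 -0.168 -3.733
vertex 2.38 1.718 -2.287
vertex 1.666 0.815 -3.497
endloop
endfacet
facet normal 0.852 -0.509 -0.122
outer loop
vertex 4.024 0.736 -2.524
vertex 3.31 -0.168 -3.733
vertex 4.354 1.465 -3.263
endloop
endfacet
facet normal -0.302 -0.669 0.679
outer loop
vertex 4.024 0.736 -2.524
vertex 2.38 1.718 -2.287
vertex 3.31 -0.168 -3.733
endloop
endfacet
facet normal -0.852 0.510 0.122
outer loop
vertex 1.666 0.815 -3.497
vertex 2.38 1.718 -2.287
vertex 1.996 1.544 -4.236
endloop
endfacet
facet normal 0.303 0.669 -0.679
outer loop
vertex 2.71 2.448 -3.027
vertex 4.354 1.465 -3.263
vertex 1.996 1.544 -4.236
endloop
endfacet
facet normal -0.852 0.509 0.122
outer loop
vertex 1.996 1.544 -4.236
vertex 2.38 1.718 -2.287
vertex 2.71 2.448 -3.027
endloop
endfacet
facet normal 0.427 0.541 0.724
outer loop
vertex 2.71 2.448 -3.027
vertex 4.024 0.736 -2.524
vertex 4.354 1.465 -3.263
endloop
endfacet
facet normal 0.428 0.541 0.724
outer loop
vertex 2.38 1.718 -2.287
vertex 4.024 0.736 -2.524
vertex 2.71 2.448 -3.027
endloop
endfacet

endsolid


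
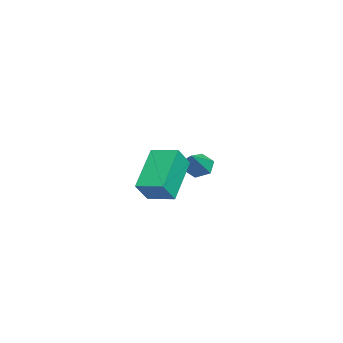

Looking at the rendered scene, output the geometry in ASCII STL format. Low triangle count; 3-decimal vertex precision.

solid 
facet normal -0.756 0.147 -0.638
outer loop
vertex -2.838 1.364 -0.358
vertex -3.243 1.483 0.149
vertex -2.91 1.98 -0.131
endloop
endfacet
facet normal 0.868 0.258 -0.425
outer loop
vertex -2.838 1.364 -0.358
vertex -2.91 1.98 -0.131
vertex -2.077 1.257 1.131
endloop
endfacet
facet normal -0.756 0.148 -0.637
outer loop
vertex -2.91 1.98 -0.131
vertex -3.243 1.483 0.149
vertex -3.315 2.098 0.377
endloop
endfacet
facet normal 0.476 0.861 0.179
outer loop
vertex -2.91 1.98 -0.131
vertex -3.315 2.098 0.377
vertex -2.077 1.257 1.131
endloop
endfacet
facet normal -0.757 0.147 -0.637
outer loop
vertex -3.315 2.098 0.377
vertex -3.243 1.483 0.149
vertex -3.647 1.602 0.657
endloop
endfacet
facet normal -0.128 0.551 0.825
outer loop
vertex -3.315 2.098 0.377
vertex -3.647 1.602 0.657
vertex -2.077 1.257 1.131
endloop
endfacet
facet normal -0.757 0.146 -0.636
outer loop
vertex -3.647 1.602 0.657
vertex -3.243 1.483 0.149
vertex -3.575 0.986 0.43
endloop
endfacet
facet normal -0.341 -0.360 0.868
outer loop
vertex -3.647 1.602 0.657
vertex -3.575 0.986 0.43
vertex -2.077 1.257 1.131
endloop
endfacet
facet normal -0.757 0.145 -0.637
outer loop
vertex -3.575 0.986 0.43
vertex -3.243 1.483 0.149
vertex -3.17 0.868 -0.078
endloop
endfacet
facet normal 0.051 -0.963 0.264
outer loop
vertex -3.575 0.986 0.43
vertex -3.17 0.868 -0.078
vertex -2.077 1.257 1.131
endloop
endfacet
facet normal -0.756 0.146 -0.638
outer loop
vertex -3.17 0.868 -0.078
vertex -3.243 1.483 0.149
vertex -2.838 1.364 -0.358
endloop
endfacet
facet normal 0.654 -0.653 -0.381
outer loop
vertex -3.17 0.868 -0.078
vertex -2.838 1.364 -0.358
vertex -2.077 1.257 1.131
endloop
endfacet
facet normal -0.764 0.218 0.607
outer loop
vertex 0.754 -0.097 2.442
vertex 1.214 0.972 2.636
vertex 0.183 0.306 1.579
endloop
endfacet
facet normal -0.390 -0.906 -0.165
outer loop
vertex 1.786 -0.152 0.304
vertex 0.754 -0.097 2.442
vertex 0.183 0.306 1.579
endloop
endfacet
facet normal -0.764 0.217 0.608
outer loop
vertex 0.183 0.306 1.579
vertex 1.214 0.972 2.636
vertex 0.642 1.375 1.774
endloop
endfacet
facet normal -0.514 0.363 -0.777
outer loop
vertex 0.642 1.375 1.774
vertex 1.786 -0.152 0.304
vertex 0.183 0.306 1.579
endloop
endfacet
facet normal 0.515 -0.362 0.777
outer loop
vertex 0.754 -0.097 2.442
vertex 2.817 0.514 1.361
vertex 1.214 0.972 2.636
endloop
endfacet
facet normal -0.390 -0.906 -0.165
outer loop
vertex 2.358 -0.555 1.166
vertex 0.754 -0.097 2.442
vertex 1.786 -0.152 0.304
endloop
endfacet
facet normal 0.515 -0.363 0.777
outer loop
vertex 2.358 -0.555 1.166
vertex 2.817 0.514 1.361
vertex 0.754 -0.097 2.442
endloop
endfacet
facet normal 0.390 0.906 0.165
outer loop
vertex 1.214 0.972 2.636
vertex 2.817 0.514 1.361
vertex 0.642 1.375 1.774
endloop
endfacet
facet normal -0.515 0.362 -0.777
outer loop
vertex 2.246 0.917 0.498
vertex 1.786 -0.152 0.304
vertex 0.642 1.375 1.774
endloop
endfacet
facet normal 0.390 0.906 0.165
outer loop
vertex 0.642 1.375 1.774
vertex 2.817 0.514 1.361
vertex 2.246 0.917 0.498
endloop
endfacet
facet normal 0.763 -0.218 -0.608
outer loop
vertex 2.246 0.917 0.498
vertex 2.358 -0.555 1.166
vertex 1.786 -0.152 0.304
endloop
endfacet
facet normal 0.764 -0.217 -0.607
outer loop
vertex 2.817 0.514 1.361
vertex 2.358 -0.555 1.166
vertex 2.246 0.917 0.498
endloop
endfacet

endsolid


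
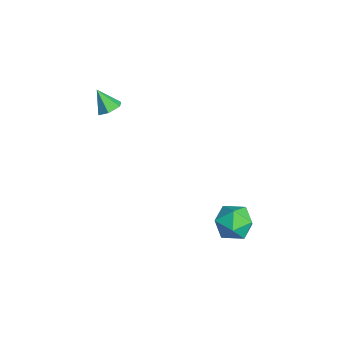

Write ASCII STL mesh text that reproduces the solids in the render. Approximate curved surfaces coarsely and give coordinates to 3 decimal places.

solid 
facet normal -0.955 -0.278 -0.106
outer loop
vertex 0.448 2.422 -3.936
vertex 0.778 1.316 -4.013
vertex 0.53 1.775 -2.981
endloop
endfacet
facet normal -0.904 0.314 0.290
outer loop
vertex 0.448 2.422 -3.936
vertex 0.53 1.775 -2.981
vertex 0.911 2.866 -2.973
endloop
endfacet
facet normal -0.574 0.813 -0.099
outer loop
vertex 0.448 2.422 -3.936
vertex 0.911 2.866 -2.973
vertex 1.395 3.083 -4.001
endloop
endfacet
facet normal -0.421 0.530 -0.736
outer loop
vertex 0.448 2.422 -3.936
vertex 1.395 3.083 -4.001
vertex 1.313 2.125 -4.644
endloop
endfacet
facet normal -0.656 -0.144 -0.741
outer loop
vertex 0.448 2.422 -3.936
vertex 1.313 2.125 -4.644
vertex 0.778 1.316 -4.013
endloop
endfacet
facet normal -0.493 0.166 0.854
outer loop
vertex 0.911 2.866 -2.973
vertex 0.53 1.775 -2.981
vertex 1.527 2.035 -2.456
endloop
endfacet
facet normal -0.575 -0.790 0.213
outer loop
vertex 0.53 1.775 -2.981
vertex 0.778 1.316 -4.013
vertex 1.445 1.077 -3.099
endloop
endfacet
facet normal -0.092 -0.574 -0.814
outer loop
vertex 0.778 1.316 -4.013
vertex 1.313 2.125 -4.644
vertex 1.929 1.294 -4.127
endloop
endfacet
facet normal 0.290 0.516 -0.806
outer loop
vertex 1.313 2.125 -4.644
vertex 1.395 3.083 -4.001
vertex 2.31 2.385 -4.119
endloop
endfacet
facet normal 0.041 0.974 0.225
outer loop
vertex 1.395 3.083 -4.001
vertex 0.911 2.866 -2.973
vertex 2.062 2.844 -3.087
endloop
endfacet
facet normal 0.421 -0.530 0.736
outer loop
vertex 2.392 1.738 -3.164
vertex 1.527 2.035 -2.456
vertex 1.445 1.077 -3.099
endloop
endfacet
facet normal 0.574 -0.813 0.099
outer loop
vertex 2.392 1.738 -3.164
vertex 1.445 1.077 -3.099
vertex 1.929 1.294 -4.127
endloop
endfacet
facet normal 0.904 -0.314 -0.290
outer loop
vertex 2.392 1.738 -3.164
vertex 1.929 1.294 -4.127
vertex 2.31 2.385 -4.119
endloop
endfacet
facet normal 0.955 0.278 0.106
outer loop
vertex 2.392 1.738 -3.164
vertex 2.31 2.385 -4.119
vertex 2.062 2.844 -3.087
endloop
endfacet
facet normal 0.656 0.144 0.741
outer loop
vertex 2.392 1.738 -3.164
vertex 2.062 2.844 -3.087
vertex 1.527 2.035 -2.456
endloop
endfacet
facet normal -0.290 -0.516 0.806
outer loop
vertex 1.445 1.077 -3.099
vertex 1.527 2.035 -2.456
vertex 0.53 1.775 -2.981
endloop
endfacet
facet normal -0.041 -0.974 -0.225
outer loop
vertex 1.929 1.294 -4.127
vertex 1.445 1.077 -3.099
vertex 0.778 1.316 -4.013
endloop
endfacet
facet normal 0.493 -0.166 -0.854
outer loop
vertex 2.31 2.385 -4.119
vertex 1.929 1.294 -4.127
vertex 1.313 2.125 -4.644
endloop
endfacet
facet normal 0.575 0.790 -0.213
outer loop
vertex 2.062 2.844 -3.087
vertex 2.31 2.385 -4.119
vertex 1.395 3.083 -4.001
endloop
endfacet
facet normal 0.092 0.574 0.814
outer loop
vertex 1.527 2.035 -2.456
vertex 2.062 2.844 -3.087
vertex 0.911 2.866 -2.973
endloop
endfacet
facet normal 0.468 0.370 -0.803
outer loop
vertex -2.989 -2.652 3.123
vertex -3.362 -3.089 2.704
vertex -3.613 -2.442 2.856
endloop
endfacet
facet normal -0.103 0.650 0.753
outer loop
vertex -2.989 -2.652 3.123
vertex -3.613 -2.442 2.856
vertex -3.998 -3.591 3.796
endloop
endfacet
facet normal 0.468 0.370 -0.803
outer loop
vertex -3.613 -2.442 2.856
vertex -3.362 -3.089 2.704
vertex -3.985 -2.878 2.438
endloop
endfacet
facet normal -0.841 0.482 0.245
outer loop
vertex -3.613 -2.442 2.856
vertex -3.985 -2.878 2.438
vertex -3.998 -3.591 3.796
endloop
endfacet
facet normal 0.468 0.370 -0.803
outer loop
vertex -3.985 -2.878 2.438
vertex -3.362 -3.089 2.704
vertex -3.734 -3.525 2.286
endloop
endfacet
facet normal -0.931 -0.320 -0.177
outer loop
vertex -3.985 -2.878 2.438
vertex -3.734 -3.525 2.286
vertex -3.998 -3.591 3.796
endloop
endfacet
facet normal 0.468 0.370 -0.802
outer loop
vertex -3.734 -3.525 2.286
vertex -3.362 -3.089 2.704
vertex -3.111 -3.735 2.553
endloop
endfacet
facet normal -0.283 -0.955 -0.091
outer loop
vertex -3.734 -3.525 2.286
vertex -3.111 -3.735 2.553
vertex -3.998 -3.591 3.796
endloop
endfacet
facet normal 0.468 0.369 -0.803
outer loop
vertex -3.111 -3.735 2.553
vertex -3.362 -3.089 2.704
vertex -2.738 -3.299 2.971
endloop
endfacet
facet normal 0.455 -0.788 0.416
outer loop
vertex -3.111 -3.735 2.553
vertex -2.738 -3.299 2.971
vertex -3.998 -3.591 3.796
endloop
endfacet
facet normal 0.468 0.370 -0.803
outer loop
vertex -2.738 -3.299 2.971
vertex -3.362 -3.089 2.704
vertex -2.989 -2.652 3.123
endloop
endfacet
facet normal 0.545 0.015 0.838
outer loop
vertex -2.738 -3.299 2.971
vertex -2.989 -2.652 3.123
vertex -3.998 -3.591 3.796
endloop
endfacet

endsolid


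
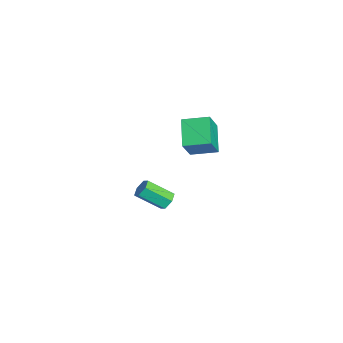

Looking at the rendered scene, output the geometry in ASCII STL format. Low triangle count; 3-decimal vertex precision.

solid 
facet normal -0.534 0.284 -0.796
outer loop
vertex -1.704 2.341 2.55
vertex -1.408 3.884 2.902
vertex -0.128 2.285 1.473
endloop
endfacet
facet normal -0.184 -0.958 -0.219
outer loop
vertex 0.828 1.776 2.898
vertex -1.704 2.341 2.55
vertex -0.128 2.285 1.473
endloop
endfacet
facet normal -0.534 0.284 -0.796
outer loop
vertex -0.128 2.285 1.473
vertex -1.408 3.884 2.902
vertex 0.168 3.828 1.825
endloop
endfacet
facet normal 0.825 -0.030 -0.564
outer loop
vertex 0.168 3.828 1.825
vertex 0.828 1.776 2.898
vertex -0.128 2.285 1.473
endloop
endfacet
facet normal -0.825 0.030 0.564
outer loop
vertex -1.704 2.341 2.55
vertex -0.452 3.375 4.327
vertex -1.408 3.884 2.902
endloop
endfacet
facet normal -0.184 -0.958 -0.219
outer loop
vertex -0.748 1.832 3.975
vertex -1.704 2.341 2.55
vertex 0.828 1.776 2.898
endloop
endfacet
facet normal -0.825 0.030 0.564
outer loop
vertex -0.748 1.832 3.975
vertex -0.452 3.375 4.327
vertex -1.704 2.341 2.55
endloop
endfacet
facet normal 0.184 0.958 0.219
outer loop
vertex -1.408 3.884 2.902
vertex -0.452 3.375 4.327
vertex 0.168 3.828 1.825
endloop
endfacet
facet normal 0.825 -0.030 -0.564
outer loop
vertex 1.124 3.319 3.25
vertex 0.828 1.776 2.898
vertex 0.168 3.828 1.825
endloop
endfacet
facet normal 0.184 0.958 0.219
outer loop
vertex 0.168 3.828 1.825
vertex -0.452 3.375 4.327
vertex 1.124 3.319 3.25
endloop
endfacet
facet normal 0.534 -0.284 0.796
outer loop
vertex 1.124 3.319 3.25
vertex -0.748 1.832 3.975
vertex 0.828 1.776 2.898
endloop
endfacet
facet normal 0.534 -0.284 0.796
outer loop
vertex -0.452 3.375 4.327
vertex -0.748 1.832 3.975
vertex 1.124 3.319 3.25
endloop
endfacet
facet normal 0.093 0.804 -0.588
outer loop
vertex -2.244 1.027 -4.704
vertex -2.882 1.209 -4.556
vertex -2.367 1.431 -4.171
endloop
endfacet
facet normal 0.979 0.033 0.201
outer loop
vertex -2.244 1.027 -4.704
vertex -2.367 1.431 -4.171
vertex -2.42 -0.491 -3.592
endloop
endfacet
facet normal 0.979 0.033 0.201
outer loop
vertex -2.42 -0.491 -3.592
vertex -2.367 1.431 -4.171
vertex -2.543 -0.087 -3.059
endloop
endfacet
facet normal -0.093 -0.804 0.588
outer loop
vertex -2.42 -0.491 -3.592
vertex -2.543 -0.087 -3.059
vertex -3.058 -0.309 -3.444
endloop
endfacet
facet normal 0.093 0.804 -0.588
outer loop
vertex -2.367 1.431 -4.171
vertex -2.882 1.209 -4.556
vertex -3.006 1.613 -4.023
endloop
endfacet
facet normal 0.332 0.532 0.779
outer loop
vertex -2.367 1.431 -4.171
vertex -3.006 1.613 -4.023
vertex -2.543 -0.087 -3.059
endloop
endfacet
facet normal 0.331 0.532 0.779
outer loop
vertex -2.543 -0.087 -3.059
vertex -3.006 1.613 -4.023
vertex -3.182 0.095 -2.912
endloop
endfacet
facet normal -0.093 -0.803 0.588
outer loop
vertex -2.543 -0.087 -3.059
vertex -3.182 0.095 -2.912
vertex -3.058 -0.309 -3.444
endloop
endfacet
facet normal 0.093 0.804 -0.588
outer loop
vertex -3.006 1.613 -4.023
vertex -2.882 1.209 -4.556
vertex -3.52 1.391 -4.408
endloop
endfacet
facet normal -0.647 0.498 0.577
outer loop
vertex -3.006 1.613 -4.023
vertex -3.52 1.391 -4.408
vertex -3.182 0.095 -2.912
endloop
endfacet
facet normal -0.647 0.498 0.578
outer loop
vertex -3.182 0.095 -2.912
vertex -3.52 1.391 -4.408
vertex -3.696 -0.127 -3.296
endloop
endfacet
facet normal -0.093 -0.803 0.588
outer loop
vertex -3.182 0.095 -2.912
vertex -3.696 -0.127 -3.296
vertex -3.058 -0.309 -3.444
endloop
endfacet
facet normal 0.093 0.804 -0.588
outer loop
vertex -3.52 1.391 -4.408
vertex -2.882 1.209 -4.556
vertex -3.397 0.987 -4.941
endloop
endfacet
facet normal -0.979 -0.033 -0.201
outer loop
vertex -3.52 1.391 -4.408
vertex -3.397 0.987 -4.941
vertex -3.696 -0.127 -3.296
endloop
endfacet
facet normal -0.979 -0.033 -0.201
outer loop
vertex -3.696 -0.127 -3.296
vertex -3.397 0.987 -4.941
vertex -3.573 -0.531 -3.829
endloop
endfacet
facet normal -0.093 -0.804 0.588
outer loop
vertex -3.696 -0.127 -3.296
vertex -3.573 -0.531 -3.829
vertex -3.058 -0.309 -3.444
endloop
endfacet
facet normal 0.093 0.803 -0.588
outer loop
vertex -3.397 0.987 -4.941
vertex -2.882 1.209 -4.556
vertex -2.758 0.805 -5.088
endloop
endfacet
facet normal -0.331 -0.532 -0.779
outer loop
vertex -3.397 0.987 -4.941
vertex -2.758 0.805 -5.088
vertex -3.573 -0.531 -3.829
endloop
endfacet
facet normal -0.332 -0.532 -0.779
outer loop
vertex -3.573 -0.531 -3.829
vertex -2.758 0.805 -5.088
vertex -2.934 -0.713 -3.977
endloop
endfacet
facet normal -0.093 -0.804 0.588
outer loop
vertex -3.573 -0.531 -3.829
vertex -2.934 -0.713 -3.977
vertex -3.058 -0.309 -3.444
endloop
endfacet
facet normal 0.093 0.803 -0.588
outer loop
vertex -2.758 0.805 -5.088
vertex -2.882 1.209 -4.556
vertex -2.244 1.027 -4.704
endloop
endfacet
facet normal 0.647 -0.498 -0.578
outer loop
vertex -2.758 0.805 -5.088
vertex -2.244 1.027 -4.704
vertex -2.934 -0.713 -3.977
endloop
endfacet
facet normal 0.647 -0.498 -0.577
outer loop
vertex -2.934 -0.713 -3.977
vertex -2.244 1.027 -4.704
vertex -2.42 -0.491 -3.592
endloop
endfacet
facet normal -0.093 -0.804 0.588
outer loop
vertex -2.934 -0.713 -3.977
vertex -2.42 -0.491 -3.592
vertex -3.058 -0.309 -3.444
endloop
endfacet

endsolid


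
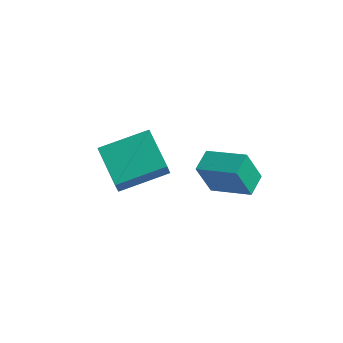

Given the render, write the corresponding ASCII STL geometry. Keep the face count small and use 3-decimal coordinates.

solid 
facet normal -0.755 -0.607 -0.249
outer loop
vertex -1.812 -1.053 -2.65
vertex -3.039 0.183 -1.943
vertex -1.877 -0.602 -3.551
endloop
endfacet
facet normal 0.653 -0.657 -0.376
outer loop
vertex -0.261 0.697 -3.017
vertex -1.812 -1.053 -2.65
vertex -1.877 -0.602 -3.551
endloop
endfacet
facet normal -0.755 -0.606 -0.250
outer loop
vertex -1.877 -0.602 -3.551
vertex -3.039 0.183 -1.943
vertex -3.104 0.635 -2.844
endloop
endfacet
facet normal -0.064 0.447 -0.892
outer loop
vertex -3.104 0.635 -2.844
vertex -0.261 0.697 -3.017
vertex -1.877 -0.602 -3.551
endloop
endfacet
facet normal 0.064 -0.447 0.892
outer loop
vertex -1.812 -1.053 -2.65
vertex -1.423 1.482 -1.409
vertex -3.039 0.183 -1.943
endloop
endfacet
facet normal 0.653 -0.657 -0.377
outer loop
vertex -0.196 0.245 -2.116
vertex -1.812 -1.053 -2.65
vertex -0.261 0.697 -3.017
endloop
endfacet
facet normal 0.064 -0.447 0.892
outer loop
vertex -0.196 0.245 -2.116
vertex -1.423 1.482 -1.409
vertex -1.812 -1.053 -2.65
endloop
endfacet
facet normal -0.653 0.657 0.377
outer loop
vertex -3.039 0.183 -1.943
vertex -1.423 1.482 -1.409
vertex -3.104 0.635 -2.844
endloop
endfacet
facet normal -0.064 0.447 -0.892
outer loop
vertex -1.488 1.933 -2.31
vertex -0.261 0.697 -3.017
vertex -3.104 0.635 -2.844
endloop
endfacet
facet normal -0.653 0.658 0.376
outer loop
vertex -3.104 0.635 -2.844
vertex -1.423 1.482 -1.409
vertex -1.488 1.933 -2.31
endloop
endfacet
facet normal 0.755 0.606 0.250
outer loop
vertex -1.488 1.933 -2.31
vertex -0.196 0.245 -2.116
vertex -0.261 0.697 -3.017
endloop
endfacet
facet normal 0.755 0.607 0.249
outer loop
vertex -1.423 1.482 -1.409
vertex -0.196 0.245 -2.116
vertex -1.488 1.933 -2.31
endloop
endfacet
facet normal -0.936 0.116 -0.331
outer loop
vertex 0.992 0.123 -1.692
vertex 1.048 1.123 -1.501
vertex 1.526 0.365 -3.116
endloop
endfacet
facet normal -0.055 -0.981 -0.187
outer loop
vertex 3.212 0.157 -2.519
vertex 0.992 0.123 -1.692
vertex 1.526 0.365 -3.116
endloop
endfacet
facet normal -0.936 0.116 -0.331
outer loop
vertex 1.526 0.365 -3.116
vertex 1.048 1.123 -1.501
vertex 1.582 1.365 -2.925
endloop
endfacet
facet normal 0.347 0.157 -0.925
outer loop
vertex 1.582 1.365 -2.925
vertex 3.212 0.157 -2.519
vertex 1.526 0.365 -3.116
endloop
endfacet
facet normal -0.347 -0.157 0.925
outer loop
vertex 0.992 0.123 -1.692
vertex 2.734 0.915 -0.904
vertex 1.048 1.123 -1.501
endloop
endfacet
facet normal -0.055 -0.981 -0.187
outer loop
vertex 2.678 -0.085 -1.095
vertex 0.992 0.123 -1.692
vertex 3.212 0.157 -2.519
endloop
endfacet
facet normal -0.347 -0.157 0.925
outer loop
vertex 2.678 -0.085 -1.095
vertex 2.734 0.915 -0.904
vertex 0.992 0.123 -1.692
endloop
endfacet
facet normal 0.055 0.981 0.187
outer loop
vertex 1.048 1.123 -1.501
vertex 2.734 0.915 -0.904
vertex 1.582 1.365 -2.925
endloop
endfacet
facet normal 0.347 0.157 -0.925
outer loop
vertex 3.268 1.157 -2.328
vertex 3.212 0.157 -2.519
vertex 1.582 1.365 -2.925
endloop
endfacet
facet normal 0.055 0.981 0.187
outer loop
vertex 1.582 1.365 -2.925
vertex 2.734 0.915 -0.904
vertex 3.268 1.157 -2.328
endloop
endfacet
facet normal 0.936 -0.116 0.331
outer loop
vertex 3.268 1.157 -2.328
vertex 2.678 -0.085 -1.095
vertex 3.212 0.157 -2.519
endloop
endfacet
facet normal 0.936 -0.116 0.331
outer loop
vertex 2.734 0.915 -0.904
vertex 2.678 -0.085 -1.095
vertex 3.268 1.157 -2.328
endloop
endfacet

endsolid


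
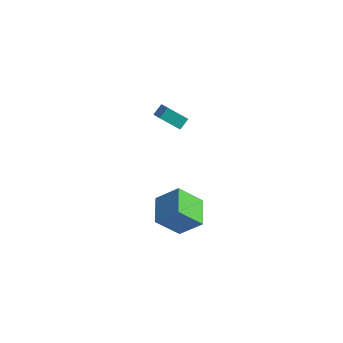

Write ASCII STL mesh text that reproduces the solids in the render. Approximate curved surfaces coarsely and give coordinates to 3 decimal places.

solid 
facet normal -0.535 -0.447 0.717
outer loop
vertex 3.537 -4.894 -2.43
vertex 2.598 -3.231 -2.094
vertex 2.229 -5.376 -3.705
endloop
endfacet
facet normal 0.485 -0.857 -0.173
outer loop
vertex 3.362 -4.429 -5.226
vertex 3.537 -4.894 -2.43
vertex 2.229 -5.376 -3.705
endloop
endfacet
facet normal -0.535 -0.447 0.717
outer loop
vertex 2.229 -5.376 -3.705
vertex 2.598 -3.231 -2.094
vertex 1.289 -3.713 -3.37
endloop
endfacet
facet normal -0.692 -0.255 -0.675
outer loop
vertex 1.289 -3.713 -3.37
vertex 3.362 -4.429 -5.226
vertex 2.229 -5.376 -3.705
endloop
endfacet
facet normal 0.693 0.255 0.675
outer loop
vertex 3.537 -4.894 -2.43
vertex 3.731 -2.284 -3.615
vertex 2.598 -3.231 -2.094
endloop
endfacet
facet normal 0.484 -0.858 -0.173
outer loop
vertex 4.671 -3.947 -3.95
vertex 3.537 -4.894 -2.43
vertex 3.362 -4.429 -5.226
endloop
endfacet
facet normal 0.692 0.255 0.675
outer loop
vertex 4.671 -3.947 -3.95
vertex 3.731 -2.284 -3.615
vertex 3.537 -4.894 -2.43
endloop
endfacet
facet normal -0.484 0.858 0.173
outer loop
vertex 2.598 -3.231 -2.094
vertex 3.731 -2.284 -3.615
vertex 1.289 -3.713 -3.37
endloop
endfacet
facet normal -0.692 -0.255 -0.675
outer loop
vertex 2.423 -2.766 -4.89
vertex 3.362 -4.429 -5.226
vertex 1.289 -3.713 -3.37
endloop
endfacet
facet normal -0.484 0.858 0.173
outer loop
vertex 1.289 -3.713 -3.37
vertex 3.731 -2.284 -3.615
vertex 2.423 -2.766 -4.89
endloop
endfacet
facet normal 0.535 0.447 -0.717
outer loop
vertex 2.423 -2.766 -4.89
vertex 4.671 -3.947 -3.95
vertex 3.362 -4.429 -5.226
endloop
endfacet
facet normal 0.535 0.447 -0.717
outer loop
vertex 3.731 -2.284 -3.615
vertex 4.671 -3.947 -3.95
vertex 2.423 -2.766 -4.89
endloop
endfacet
facet normal -0.606 0.569 -0.556
outer loop
vertex -3.131 4.52 -3.132
vertex -1.876 4.947 -4.063
vertex -3.297 3.803 -3.685
endloop
endfacet
facet normal -0.774 -0.264 0.575
outer loop
vertex -2.284 2.853 -2.757
vertex -3.131 4.52 -3.132
vertex -3.297 3.803 -3.685
endloop
endfacet
facet normal -0.606 0.569 -0.555
outer loop
vertex -3.297 3.803 -3.685
vertex -1.876 4.947 -4.063
vertex -2.042 4.231 -4.616
endloop
endfacet
facet normal -0.180 -0.779 -0.601
outer loop
vertex -2.042 4.231 -4.616
vertex -2.284 2.853 -2.757
vertex -3.297 3.803 -3.685
endloop
endfacet
facet normal 0.180 0.779 0.601
outer loop
vertex -3.131 4.52 -3.132
vertex -0.863 3.997 -3.135
vertex -1.876 4.947 -4.063
endloop
endfacet
facet normal -0.775 -0.264 0.575
outer loop
vertex -2.118 3.569 -2.204
vertex -3.131 4.52 -3.132
vertex -2.284 2.853 -2.757
endloop
endfacet
facet normal 0.180 0.779 0.601
outer loop
vertex -2.118 3.569 -2.204
vertex -0.863 3.997 -3.135
vertex -3.131 4.52 -3.132
endloop
endfacet
facet normal 0.774 0.264 -0.575
outer loop
vertex -1.876 4.947 -4.063
vertex -0.863 3.997 -3.135
vertex -2.042 4.231 -4.616
endloop
endfacet
facet normal -0.181 -0.779 -0.601
outer loop
vertex -1.029 3.28 -3.688
vertex -2.284 2.853 -2.757
vertex -2.042 4.231 -4.616
endloop
endfacet
facet normal 0.774 0.264 -0.575
outer loop
vertex -2.042 4.231 -4.616
vertex -0.863 3.997 -3.135
vertex -1.029 3.28 -3.688
endloop
endfacet
facet normal 0.606 -0.570 0.556
outer loop
vertex -1.029 3.28 -3.688
vertex -2.118 3.569 -2.204
vertex -2.284 2.853 -2.757
endloop
endfacet
facet normal 0.606 -0.569 0.556
outer loop
vertex -0.863 3.997 -3.135
vertex -2.118 3.569 -2.204
vertex -1.029 3.28 -3.688
endloop
endfacet

endsolid


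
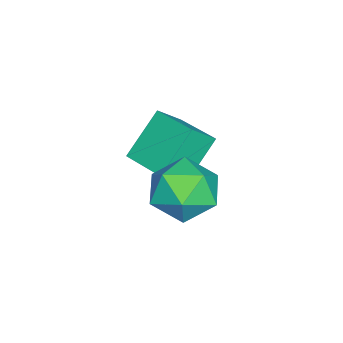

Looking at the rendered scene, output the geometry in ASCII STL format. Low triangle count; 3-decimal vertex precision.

solid 
facet normal -0.838 0.379 -0.392
outer loop
vertex 0.436 -1.878 2.648
vertex -0.155 -2.616 3.198
vertex 0.071 -1.647 3.652
endloop
endfacet
facet normal -0.338 0.883 -0.326
outer loop
vertex 0.436 -1.878 2.648
vertex 0.071 -1.647 3.652
vertex 1.087 -1.366 3.361
endloop
endfacet
facet normal 0.235 0.675 -0.699
outer loop
vertex 0.436 -1.878 2.648
vertex 1.087 -1.366 3.361
vertex 1.489 -2.161 2.728
endloop
endfacet
facet normal 0.087 0.043 -0.995
outer loop
vertex 0.436 -1.878 2.648
vertex 1.489 -2.161 2.728
vertex 0.722 -2.934 2.627
endloop
endfacet
facet normal -0.575 -0.140 -0.806
outer loop
vertex 0.436 -1.878 2.648
vertex 0.722 -2.934 2.627
vertex -0.155 -2.616 3.198
endloop
endfacet
facet normal -0.151 0.920 0.361
outer loop
vertex 1.087 -1.366 3.361
vertex 0.071 -1.647 3.652
vertex 0.898 -1.786 4.353
endloop
endfacet
facet normal -0.961 0.105 0.255
outer loop
vertex 0.071 -1.647 3.652
vertex -0.155 -2.616 3.198
vertex 0.131 -2.559 4.252
endloop
endfacet
facet normal -0.536 -0.736 -0.414
outer loop
vertex -0.155 -2.616 3.198
vertex 0.722 -2.934 2.627
vertex 0.533 -3.354 3.619
endloop
endfacet
facet normal 0.537 -0.439 -0.721
outer loop
vertex 0.722 -2.934 2.627
vertex 1.489 -2.161 2.728
vertex 1.549 -3.073 3.328
endloop
endfacet
facet normal 0.775 0.584 -0.242
outer loop
vertex 1.489 -2.161 2.728
vertex 1.087 -1.366 3.361
vertex 1.775 -2.104 3.782
endloop
endfacet
facet normal -0.087 -0.043 0.995
outer loop
vertex 1.184 -2.842 4.332
vertex 0.898 -1.786 4.353
vertex 0.131 -2.559 4.252
endloop
endfacet
facet normal -0.235 -0.675 0.699
outer loop
vertex 1.184 -2.842 4.332
vertex 0.131 -2.559 4.252
vertex 0.533 -3.354 3.619
endloop
endfacet
facet normal 0.338 -0.883 0.326
outer loop
vertex 1.184 -2.842 4.332
vertex 0.533 -3.354 3.619
vertex 1.549 -3.073 3.328
endloop
endfacet
facet normal 0.838 -0.379 0.392
outer loop
vertex 1.184 -2.842 4.332
vertex 1.549 -3.073 3.328
vertex 1.775 -2.104 3.782
endloop
endfacet
facet normal 0.575 0.140 0.806
outer loop
vertex 1.184 -2.842 4.332
vertex 1.775 -2.104 3.782
vertex 0.898 -1.786 4.353
endloop
endfacet
facet normal -0.537 0.439 0.721
outer loop
vertex 0.131 -2.559 4.252
vertex 0.898 -1.786 4.353
vertex 0.071 -1.647 3.652
endloop
endfacet
facet normal -0.775 -0.584 0.242
outer loop
vertex 0.533 -3.354 3.619
vertex 0.131 -2.559 4.252
vertex -0.155 -2.616 3.198
endloop
endfacet
facet normal 0.151 -0.920 -0.361
outer loop
vertex 1.549 -3.073 3.328
vertex 0.533 -3.354 3.619
vertex 0.722 -2.934 2.627
endloop
endfacet
facet normal 0.961 -0.105 -0.255
outer loop
vertex 1.775 -2.104 3.782
vertex 1.549 -3.073 3.328
vertex 1.489 -2.161 2.728
endloop
endfacet
facet normal 0.536 0.736 0.414
outer loop
vertex 0.898 -1.786 4.353
vertex 1.775 -2.104 3.782
vertex 1.087 -1.366 3.361
endloop
endfacet
facet normal -0.541 -0.830 -0.137
outer loop
vertex -1.087 -4.663 2.615
vertex -2.225 -4.124 3.845
vertex -1.679 -4.15 1.842
endloop
endfacet
facet normal 0.646 -0.307 -0.699
outer loop
vertex -0.835 -2.856 2.055
vertex -1.087 -4.663 2.615
vertex -1.679 -4.15 1.842
endloop
endfacet
facet normal -0.541 -0.830 -0.137
outer loop
vertex -1.679 -4.15 1.842
vertex -2.225 -4.124 3.845
vertex -2.817 -3.611 3.072
endloop
endfacet
facet normal -0.538 0.466 -0.702
outer loop
vertex -2.817 -3.611 3.072
vertex -0.835 -2.856 2.055
vertex -1.679 -4.15 1.842
endloop
endfacet
facet normal 0.538 -0.466 0.702
outer loop
vertex -1.087 -4.663 2.615
vertex -1.381 -2.83 4.058
vertex -2.225 -4.124 3.845
endloop
endfacet
facet normal 0.646 -0.307 -0.699
outer loop
vertex -0.243 -3.369 2.828
vertex -1.087 -4.663 2.615
vertex -0.835 -2.856 2.055
endloop
endfacet
facet normal 0.538 -0.466 0.702
outer loop
vertex -0.243 -3.369 2.828
vertex -1.381 -2.83 4.058
vertex -1.087 -4.663 2.615
endloop
endfacet
facet normal -0.646 0.307 0.699
outer loop
vertex -2.225 -4.124 3.845
vertex -1.381 -2.83 4.058
vertex -2.817 -3.611 3.072
endloop
endfacet
facet normal -0.538 0.466 -0.702
outer loop
vertex -1.973 -2.317 3.285
vertex -0.835 -2.856 2.055
vertex -2.817 -3.611 3.072
endloop
endfacet
facet normal -0.646 0.307 0.699
outer loop
vertex -2.817 -3.611 3.072
vertex -1.381 -2.83 4.058
vertex -1.973 -2.317 3.285
endloop
endfacet
facet normal 0.541 0.830 0.137
outer loop
vertex -1.973 -2.317 3.285
vertex -0.243 -3.369 2.828
vertex -0.835 -2.856 2.055
endloop
endfacet
facet normal 0.541 0.830 0.137
outer loop
vertex -1.381 -2.83 4.058
vertex -0.243 -3.369 2.828
vertex -1.973 -2.317 3.285
endloop
endfacet

endsolid


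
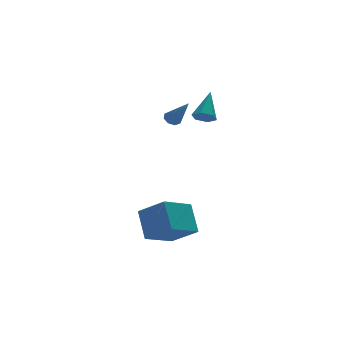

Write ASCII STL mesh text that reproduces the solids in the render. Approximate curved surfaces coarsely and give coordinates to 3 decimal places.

solid 
facet normal -0.447 -0.620 -0.645
outer loop
vertex 1.543 0.816 1.614
vertex 1.217 0.524 2.121
vertex 0.945 1.049 1.805
endloop
endfacet
facet normal 0.177 0.854 -0.489
outer loop
vertex 1.543 0.816 1.614
vertex 0.945 1.049 1.805
vertex 2.063 1.696 3.339
endloop
endfacet
facet normal -0.448 -0.620 -0.644
outer loop
vertex 0.945 1.049 1.805
vertex 1.217 0.524 2.121
vertex 0.619 0.757 2.313
endloop
endfacet
facet normal -0.586 0.806 0.087
outer loop
vertex 0.945 1.049 1.805
vertex 0.619 0.757 2.313
vertex 2.063 1.696 3.339
endloop
endfacet
facet normal -0.448 -0.620 -0.644
outer loop
vertex 0.619 0.757 2.313
vertex 1.217 0.524 2.121
vertex 0.891 0.233 2.628
endloop
endfacet
facet normal -0.630 0.133 0.765
outer loop
vertex 0.619 0.757 2.313
vertex 0.891 0.233 2.628
vertex 2.063 1.696 3.339
endloop
endfacet
facet normal -0.448 -0.620 -0.644
outer loop
vertex 0.891 0.233 2.628
vertex 1.217 0.524 2.121
vertex 1.489 -0.001 2.437
endloop
endfacet
facet normal 0.085 -0.490 0.868
outer loop
vertex 0.891 0.233 2.628
vertex 1.489 -0.001 2.437
vertex 2.063 1.696 3.339
endloop
endfacet
facet normal -0.447 -0.620 -0.645
outer loop
vertex 1.489 -0.001 2.437
vertex 1.217 0.524 2.121
vertex 1.815 0.291 1.93
endloop
endfacet
facet normal 0.849 -0.442 0.291
outer loop
vertex 1.489 -0.001 2.437
vertex 1.815 0.291 1.93
vertex 2.063 1.696 3.339
endloop
endfacet
facet normal -0.447 -0.620 -0.645
outer loop
vertex 1.815 0.291 1.93
vertex 1.217 0.524 2.121
vertex 1.543 0.816 1.614
endloop
endfacet
facet normal 0.893 0.230 -0.387
outer loop
vertex 1.815 0.291 1.93
vertex 1.543 0.816 1.614
vertex 2.063 1.696 3.339
endloop
endfacet
facet normal -0.524 0.625 -0.579
outer loop
vertex -3.717 -3.818 -3.578
vertex -3.577 -2.53 -2.315
vertex -2.045 -3.186 -4.408
endloop
endfacet
facet normal -0.077 -0.712 -0.698
outer loop
vertex -1.103 -4.31 -3.365
vertex -3.717 -3.818 -3.578
vertex -2.045 -3.186 -4.408
endloop
endfacet
facet normal -0.524 0.624 -0.579
outer loop
vertex -2.045 -3.186 -4.408
vertex -3.577 -2.53 -2.315
vertex -1.906 -1.897 -3.145
endloop
endfacet
facet normal 0.849 0.321 -0.421
outer loop
vertex -1.906 -1.897 -3.145
vertex -1.103 -4.31 -3.365
vertex -2.045 -3.186 -4.408
endloop
endfacet
facet normal -0.849 -0.321 0.421
outer loop
vertex -3.717 -3.818 -3.578
vertex -2.635 -3.654 -1.272
vertex -3.577 -2.53 -2.315
endloop
endfacet
facet normal -0.077 -0.712 -0.698
outer loop
vertex -2.774 -4.943 -2.535
vertex -3.717 -3.818 -3.578
vertex -1.103 -4.31 -3.365
endloop
endfacet
facet normal -0.848 -0.321 0.421
outer loop
vertex -2.774 -4.943 -2.535
vertex -2.635 -3.654 -1.272
vertex -3.717 -3.818 -3.578
endloop
endfacet
facet normal 0.077 0.712 0.698
outer loop
vertex -3.577 -2.53 -2.315
vertex -2.635 -3.654 -1.272
vertex -1.906 -1.897 -3.145
endloop
endfacet
facet normal 0.848 0.321 -0.421
outer loop
vertex -0.963 -3.022 -2.102
vertex -1.103 -4.31 -3.365
vertex -1.906 -1.897 -3.145
endloop
endfacet
facet normal 0.077 0.712 0.698
outer loop
vertex -1.906 -1.897 -3.145
vertex -2.635 -3.654 -1.272
vertex -0.963 -3.022 -2.102
endloop
endfacet
facet normal 0.524 -0.625 0.579
outer loop
vertex -0.963 -3.022 -2.102
vertex -2.774 -4.943 -2.535
vertex -1.103 -4.31 -3.365
endloop
endfacet
facet normal 0.524 -0.624 0.580
outer loop
vertex -2.635 -3.654 -1.272
vertex -2.774 -4.943 -2.535
vertex -0.963 -3.022 -2.102
endloop
endfacet
facet normal -0.227 0.594 -0.772
outer loop
vertex 0.846 2.836 0.802
vertex 0.51 3.097 1.102
vertex 1.016 3.144 0.989
endloop
endfacet
facet normal 0.904 -0.359 -0.231
outer loop
vertex 0.846 2.836 0.802
vertex 1.016 3.144 0.989
vertex 0.95 1.943 2.598
endloop
endfacet
facet normal -0.227 0.594 -0.772
outer loop
vertex 1.016 3.144 0.989
vertex 0.51 3.097 1.102
vertex 0.889 3.424 1.242
endloop
endfacet
facet normal 0.948 0.236 0.215
outer loop
vertex 1.016 3.144 0.989
vertex 0.889 3.424 1.242
vertex 0.95 1.943 2.598
endloop
endfacet
facet normal -0.228 0.595 -0.771
outer loop
vertex 0.889 3.424 1.242
vertex 0.51 3.097 1.102
vertex 0.541 3.512 1.413
endloop
endfacet
facet normal 0.469 0.607 0.642
outer loop
vertex 0.889 3.424 1.242
vertex 0.541 3.512 1.413
vertex 0.95 1.943 2.598
endloop
endfacet
facet normal -0.226 0.595 -0.771
outer loop
vertex 0.541 3.512 1.413
vertex 0.51 3.097 1.102
vertex 0.174 3.357 1.401
endloop
endfacet
facet normal -0.254 0.540 0.802
outer loop
vertex 0.541 3.512 1.413
vertex 0.174 3.357 1.401
vertex 0.95 1.943 2.598
endloop
endfacet
facet normal -0.226 0.595 -0.771
outer loop
vertex 0.174 3.357 1.401
vertex 0.51 3.097 1.102
vertex 0.004 3.05 1.214
endloop
endfacet
facet normal -0.795 0.073 0.602
outer loop
vertex 0.174 3.357 1.401
vertex 0.004 3.05 1.214
vertex 0.95 1.943 2.598
endloop
endfacet
facet normal -0.226 0.595 -0.772
outer loop
vertex 0.004 3.05 1.214
vertex 0.51 3.097 1.102
vertex 0.131 2.77 0.961
endloop
endfacet
facet normal -0.839 -0.522 0.156
outer loop
vertex 0.004 3.05 1.214
vertex 0.131 2.77 0.961
vertex 0.95 1.943 2.598
endloop
endfacet
facet normal -0.225 0.594 -0.772
outer loop
vertex 0.131 2.77 0.961
vertex 0.51 3.097 1.102
vertex 0.479 2.681 0.791
endloop
endfacet
facet normal -0.360 -0.893 -0.271
outer loop
vertex 0.131 2.77 0.961
vertex 0.479 2.681 0.791
vertex 0.95 1.943 2.598
endloop
endfacet
facet normal -0.228 0.594 -0.772
outer loop
vertex 0.479 2.681 0.791
vertex 0.51 3.097 1.102
vertex 0.846 2.836 0.802
endloop
endfacet
facet normal 0.362 -0.826 -0.432
outer loop
vertex 0.479 2.681 0.791
vertex 0.846 2.836 0.802
vertex 0.95 1.943 2.598
endloop
endfacet

endsolid
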